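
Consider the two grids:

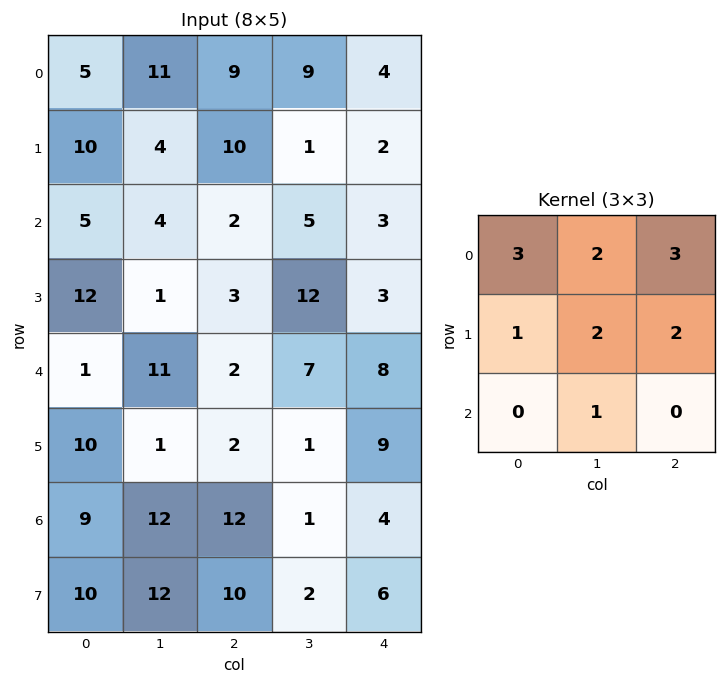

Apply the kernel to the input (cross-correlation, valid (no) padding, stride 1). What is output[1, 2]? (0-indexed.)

The receptive field on the input at this output position is [10 1 2 / 2 5 3 / 3 12 3]. Elementwise product with the kernel and sum: 10·3 + 1·2 + 2·3 + 2·1 + 5·2 + 3·2 + 12·1.

68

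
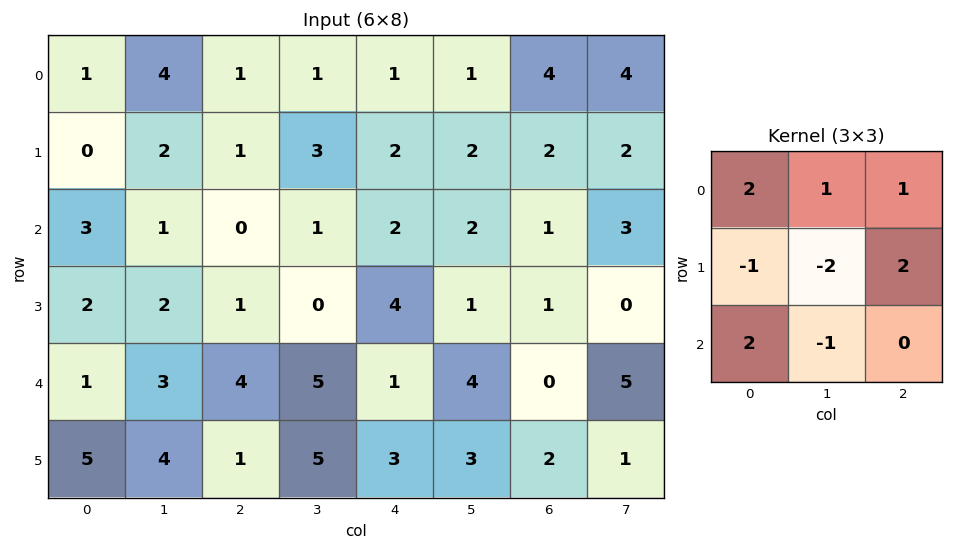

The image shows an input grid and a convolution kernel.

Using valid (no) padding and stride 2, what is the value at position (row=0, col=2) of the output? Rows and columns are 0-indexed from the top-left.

The receptive field on the input at this output position is [1 1 4 / 2 2 2 / 2 2 1]. Elementwise product with the kernel and sum: 1·2 + 1·1 + 4·1 + 2·-1 + 2·-2 + 2·2 + 2·2 + 2·-1.

7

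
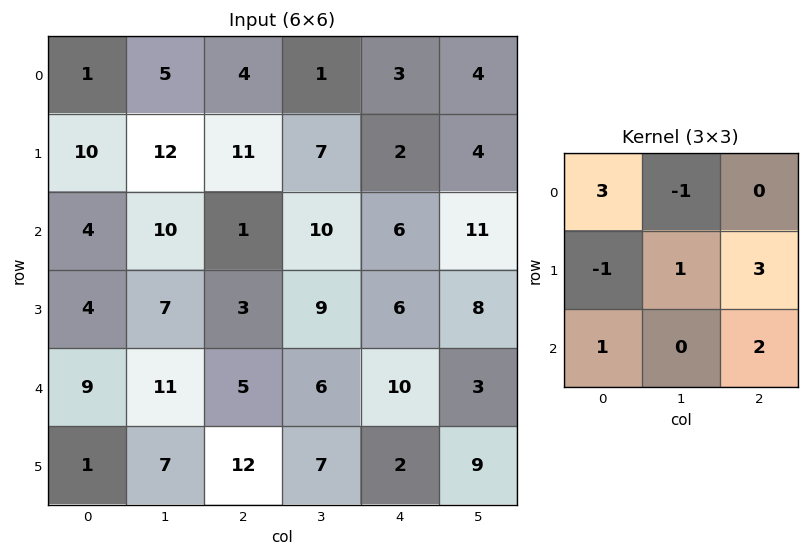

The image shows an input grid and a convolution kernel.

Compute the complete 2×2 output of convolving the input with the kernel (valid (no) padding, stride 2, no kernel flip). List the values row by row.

39 26
33 42

Output[0,0]: The receptive field on the input at this output position is [1 5 4 / 10 12 11 / 4 10 1]. Elementwise product with the kernel and sum: 1·3 + 5·-1 + 10·-1 + 12·1 + 11·3 + 4·1 + 1·2.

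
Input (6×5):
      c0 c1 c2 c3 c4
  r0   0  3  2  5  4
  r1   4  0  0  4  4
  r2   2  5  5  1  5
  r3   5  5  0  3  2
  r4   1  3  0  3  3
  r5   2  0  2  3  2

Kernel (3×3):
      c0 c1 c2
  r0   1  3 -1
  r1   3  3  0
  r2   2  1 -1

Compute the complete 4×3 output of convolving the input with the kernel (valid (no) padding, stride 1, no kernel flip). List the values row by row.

Output[0,0]: The receptive field on the input at this output position is [0 3 2 / 4 0 0 / 2 5 5]. Elementwise product with the kernel and sum: 0·1 + 3·3 + 2·-1 + 4·3 + 0·3 + 2·2 + 5·1 + 5·-1.

23 18 31
40 33 27
47 37 12
34 10 21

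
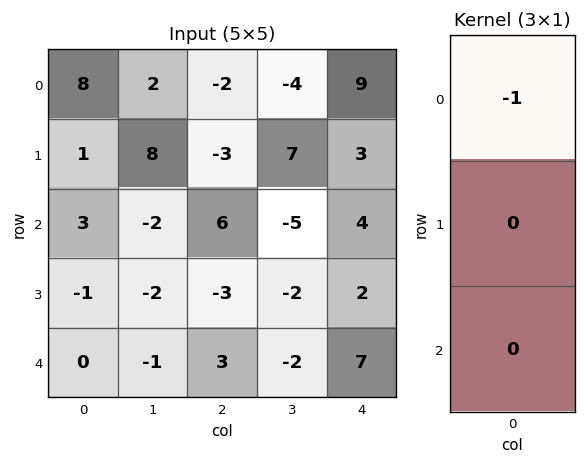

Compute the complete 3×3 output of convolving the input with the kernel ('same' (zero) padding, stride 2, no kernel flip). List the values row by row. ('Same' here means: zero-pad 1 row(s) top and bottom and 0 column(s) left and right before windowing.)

0 0 0
-1 3 -3
1 3 -2

Output[0,0]: The receptive field on the zero-padded input at this output position is [0 / 8 / 1]. Elementwise product with the kernel and sum: 0·-1.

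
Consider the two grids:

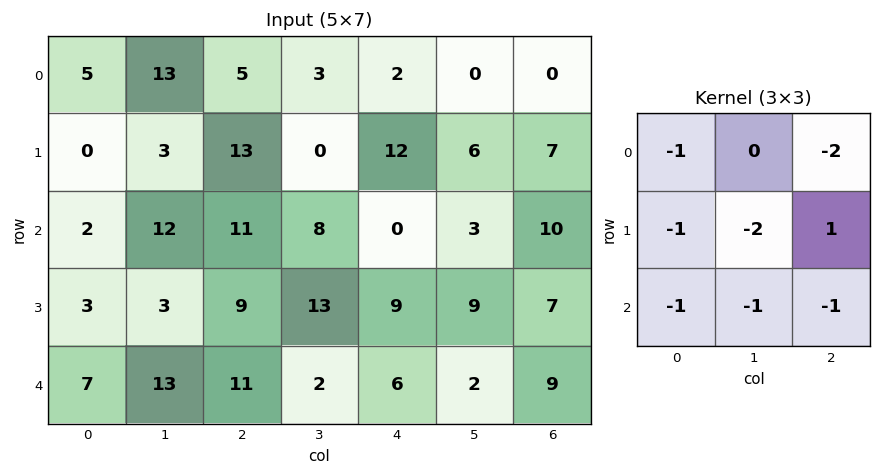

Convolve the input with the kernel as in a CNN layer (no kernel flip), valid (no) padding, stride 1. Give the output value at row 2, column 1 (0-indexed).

The receptive field on the input at this output position is [12 11 8 / 3 9 13 / 13 11 2]. Elementwise product with the kernel and sum: 12·-1 + 8·-2 + 3·-1 + 9·-2 + 13·1 + 13·-1 + 11·-1 + 2·-1.

-62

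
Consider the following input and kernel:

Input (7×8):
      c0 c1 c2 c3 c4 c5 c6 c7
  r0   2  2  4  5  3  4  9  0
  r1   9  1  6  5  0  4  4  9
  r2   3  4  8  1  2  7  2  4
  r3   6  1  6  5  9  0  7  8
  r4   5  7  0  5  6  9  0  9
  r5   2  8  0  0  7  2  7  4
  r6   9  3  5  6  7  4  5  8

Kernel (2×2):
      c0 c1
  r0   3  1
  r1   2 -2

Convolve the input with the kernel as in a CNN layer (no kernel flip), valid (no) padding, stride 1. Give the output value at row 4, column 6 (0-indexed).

The receptive field on the input at this output position is [0 9 / 7 4]. Elementwise product with the kernel and sum: 0·3 + 9·1 + 7·2 + 4·-2.

15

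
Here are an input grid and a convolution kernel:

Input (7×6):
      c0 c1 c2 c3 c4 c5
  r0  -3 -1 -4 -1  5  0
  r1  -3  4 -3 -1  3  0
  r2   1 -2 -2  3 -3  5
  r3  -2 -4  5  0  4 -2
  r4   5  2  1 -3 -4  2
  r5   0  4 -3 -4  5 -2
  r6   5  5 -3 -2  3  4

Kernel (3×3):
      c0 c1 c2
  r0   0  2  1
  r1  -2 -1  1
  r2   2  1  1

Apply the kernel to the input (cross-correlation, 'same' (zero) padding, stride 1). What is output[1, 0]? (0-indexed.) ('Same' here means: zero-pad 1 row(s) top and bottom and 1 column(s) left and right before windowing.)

The receptive field on the zero-padded input at this output position is [0 -3 -1 / 0 -3 4 / 0 1 -2]. Elementwise product with the kernel and sum: -3·2 + -1·1 + 0·-2 + -3·-1 + 4·1 + 0·2 + 1·1 + -2·1.

-1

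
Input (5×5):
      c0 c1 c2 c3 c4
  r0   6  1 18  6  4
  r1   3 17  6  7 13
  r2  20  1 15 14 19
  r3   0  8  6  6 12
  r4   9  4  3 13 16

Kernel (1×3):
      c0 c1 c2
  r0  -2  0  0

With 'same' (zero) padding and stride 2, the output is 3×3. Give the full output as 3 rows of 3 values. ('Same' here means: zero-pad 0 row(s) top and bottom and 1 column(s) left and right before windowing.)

Output[0,0]: The receptive field on the zero-padded input at this output position is [0 6 1]. Elementwise product with the kernel and sum: 0·-2.

0 -2 -12
0 -2 -28
0 -8 -26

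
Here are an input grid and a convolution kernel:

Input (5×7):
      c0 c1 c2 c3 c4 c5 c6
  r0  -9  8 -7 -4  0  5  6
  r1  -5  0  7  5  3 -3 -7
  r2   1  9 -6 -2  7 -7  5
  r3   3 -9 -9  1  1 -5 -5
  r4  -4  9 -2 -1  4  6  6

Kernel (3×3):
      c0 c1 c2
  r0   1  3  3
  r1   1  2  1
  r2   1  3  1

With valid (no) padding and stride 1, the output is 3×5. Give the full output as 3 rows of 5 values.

Output[0,0]: The receptive field on the input at this output position is [-9 8 -7 / -5 0 7 / 1 9 -6]. Elementwise product with the kernel and sum: -9·1 + 8·3 + -7·3 + -5·1 + 0·2 + 7·1 + 1·1 + 9·3 + -6·1.

18 -17 -4 31 14
-4 -4 23 9 -48
7 -39 2 13 15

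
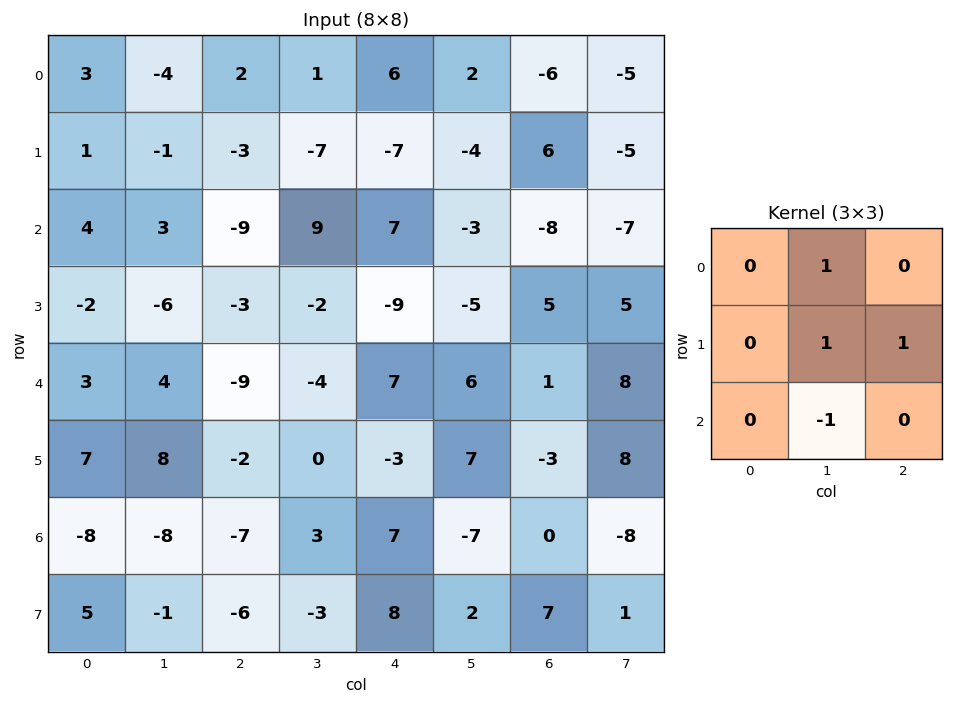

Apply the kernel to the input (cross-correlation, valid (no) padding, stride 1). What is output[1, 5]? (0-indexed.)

The receptive field on the input at this output position is [-4 6 -5 / -3 -8 -7 / -5 5 5]. Elementwise product with the kernel and sum: 6·1 + -8·1 + -7·1 + 5·-1.

-14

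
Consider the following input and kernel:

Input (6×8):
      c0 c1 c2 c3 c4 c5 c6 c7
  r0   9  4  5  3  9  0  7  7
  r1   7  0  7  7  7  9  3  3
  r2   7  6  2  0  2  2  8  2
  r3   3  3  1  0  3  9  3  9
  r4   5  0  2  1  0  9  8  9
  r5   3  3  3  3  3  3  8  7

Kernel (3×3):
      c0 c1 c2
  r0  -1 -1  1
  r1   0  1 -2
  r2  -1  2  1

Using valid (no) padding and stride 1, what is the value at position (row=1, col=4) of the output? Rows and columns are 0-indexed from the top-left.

The receptive field on the input at this output position is [7 9 3 / 2 2 8 / 3 9 3]. Elementwise product with the kernel and sum: 7·-1 + 9·-1 + 3·1 + 2·1 + 8·-2 + 3·-1 + 9·2 + 3·1.

-9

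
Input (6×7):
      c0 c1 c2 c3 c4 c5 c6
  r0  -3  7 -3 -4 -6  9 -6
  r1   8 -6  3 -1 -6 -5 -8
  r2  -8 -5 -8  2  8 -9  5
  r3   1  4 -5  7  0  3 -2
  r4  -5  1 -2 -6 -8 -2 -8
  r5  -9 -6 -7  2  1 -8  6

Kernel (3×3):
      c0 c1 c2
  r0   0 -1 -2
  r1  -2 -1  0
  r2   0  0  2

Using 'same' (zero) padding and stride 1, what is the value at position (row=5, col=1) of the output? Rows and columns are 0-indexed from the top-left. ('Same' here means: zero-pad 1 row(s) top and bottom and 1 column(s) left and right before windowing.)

27

The receptive field on the zero-padded input at this output position is [-5 1 -2 / -9 -6 -7 / 0 0 0]. Elementwise product with the kernel and sum: 1·-1 + -2·-2 + -9·-2 + -6·-1 + 0·2.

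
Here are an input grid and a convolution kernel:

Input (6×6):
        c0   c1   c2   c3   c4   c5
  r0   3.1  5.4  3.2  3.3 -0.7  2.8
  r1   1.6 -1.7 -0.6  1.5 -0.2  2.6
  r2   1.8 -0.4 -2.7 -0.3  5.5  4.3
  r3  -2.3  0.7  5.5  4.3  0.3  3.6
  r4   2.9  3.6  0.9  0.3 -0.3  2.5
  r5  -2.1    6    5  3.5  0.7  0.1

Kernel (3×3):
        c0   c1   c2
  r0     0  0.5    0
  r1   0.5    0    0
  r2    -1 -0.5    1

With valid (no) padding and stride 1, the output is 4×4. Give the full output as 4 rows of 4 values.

-0.8 2.2 9.7 2.25
7.5 0.35 -7.95 -1.1
-5.15 -4.75 1.25 7.25
5.9 -0.45 -3.45 -3.45

Output[0,0]: The receptive field on the input at this output position is [3.1 5.4 3.2 / 1.6 -1.7 -0.6 / 1.8 -0.4 -2.7]. Elementwise product with the kernel and sum: 5.4·0.5 + 1.6·0.5 + 1.8·-1 + -0.4·-0.5 + -2.7·1.
Output[0,1]: The receptive field on the input at this output position is [5.4 3.2 3.3 / -1.7 -0.6 1.5 / -0.4 -2.7 -0.3]. Elementwise product with the kernel and sum: 3.2·0.5 + -1.7·0.5 + -0.4·-1 + -2.7·-0.5 + -0.3·1.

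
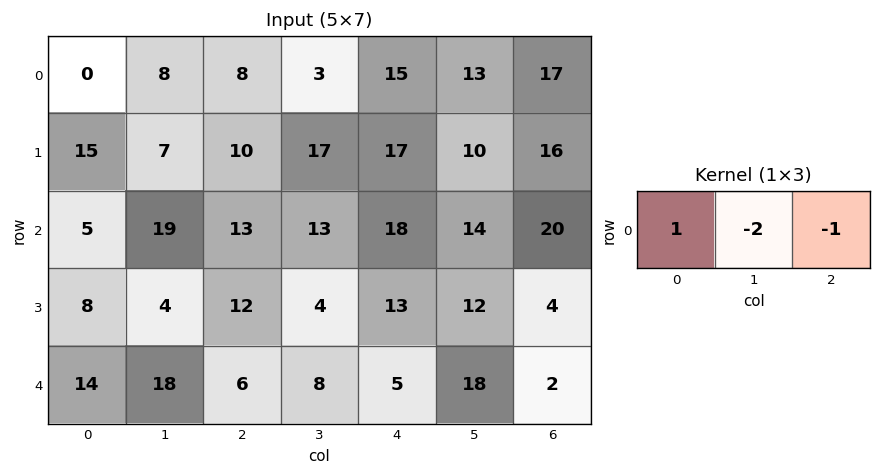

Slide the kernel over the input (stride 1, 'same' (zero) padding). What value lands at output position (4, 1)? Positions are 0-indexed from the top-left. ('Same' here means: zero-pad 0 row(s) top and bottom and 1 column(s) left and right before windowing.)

The receptive field on the zero-padded input at this output position is [14 18 6]. Elementwise product with the kernel and sum: 14·1 + 18·-2 + 6·-1.

-28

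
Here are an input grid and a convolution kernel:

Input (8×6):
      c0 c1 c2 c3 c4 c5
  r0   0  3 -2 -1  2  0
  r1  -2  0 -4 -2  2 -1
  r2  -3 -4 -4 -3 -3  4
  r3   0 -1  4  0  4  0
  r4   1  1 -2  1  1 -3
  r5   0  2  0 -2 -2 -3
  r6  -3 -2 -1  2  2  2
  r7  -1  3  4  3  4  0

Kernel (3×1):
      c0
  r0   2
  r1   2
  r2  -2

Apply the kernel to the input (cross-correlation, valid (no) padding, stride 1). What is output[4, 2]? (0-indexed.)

-2

The receptive field on the input at this output position is [-2 / 0 / -1]. Elementwise product with the kernel and sum: -2·2 + 0·2 + -1·-2.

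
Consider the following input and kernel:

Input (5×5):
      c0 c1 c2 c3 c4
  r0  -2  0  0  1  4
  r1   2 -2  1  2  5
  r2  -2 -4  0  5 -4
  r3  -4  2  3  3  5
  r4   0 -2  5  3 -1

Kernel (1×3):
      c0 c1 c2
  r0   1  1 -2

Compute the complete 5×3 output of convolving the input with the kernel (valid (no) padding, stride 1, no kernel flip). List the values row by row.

Output[0,0]: The receptive field on the input at this output position is [-2 0 0]. Elementwise product with the kernel and sum: -2·1 + 0·1 + 0·-2.

-2 -2 -7
-2 -5 -7
-6 -14 13
-8 -1 -4
-12 -3 10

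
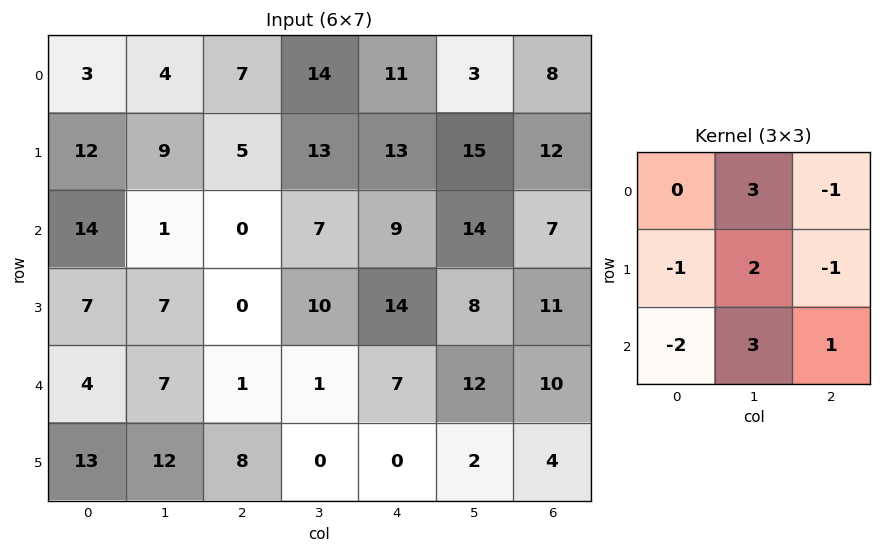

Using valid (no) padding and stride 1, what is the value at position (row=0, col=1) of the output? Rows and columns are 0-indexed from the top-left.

0

The receptive field on the input at this output position is [4 7 14 / 9 5 13 / 1 0 7]. Elementwise product with the kernel and sum: 7·3 + 14·-1 + 9·-1 + 5·2 + 13·-1 + 1·-2 + 0·3 + 7·1.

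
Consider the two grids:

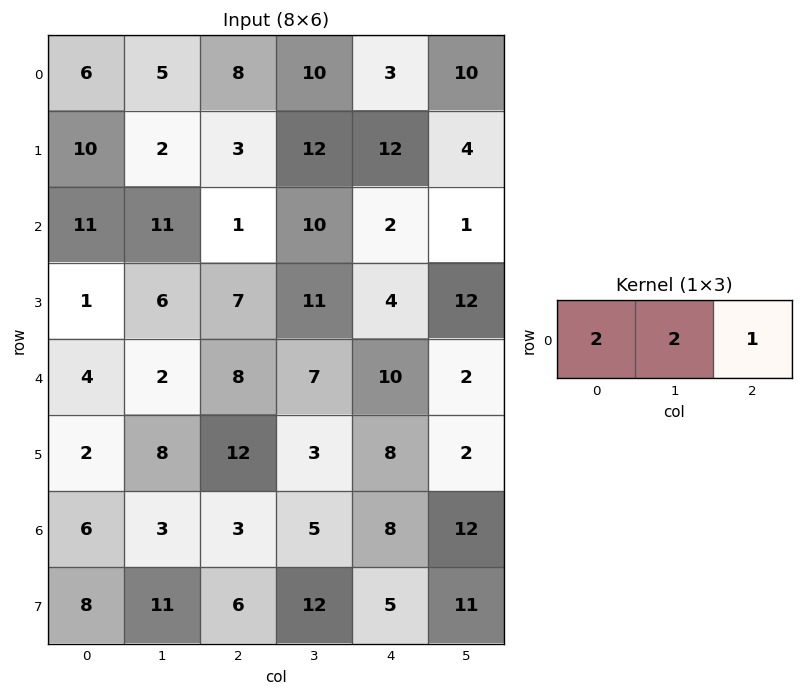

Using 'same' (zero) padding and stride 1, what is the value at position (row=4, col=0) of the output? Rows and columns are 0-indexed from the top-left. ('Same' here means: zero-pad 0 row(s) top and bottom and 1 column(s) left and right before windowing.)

10

The receptive field on the zero-padded input at this output position is [0 4 2]. Elementwise product with the kernel and sum: 0·2 + 4·2 + 2·1.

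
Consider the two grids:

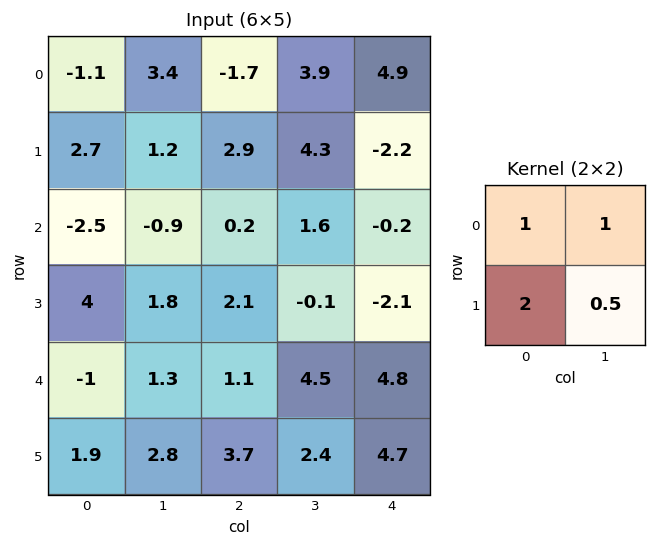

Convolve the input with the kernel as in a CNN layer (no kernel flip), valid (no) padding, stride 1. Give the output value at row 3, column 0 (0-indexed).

4.45

The receptive field on the input at this output position is [4 1.8 / -1 1.3]. Elementwise product with the kernel and sum: 4·1 + 1.8·1 + -1·2 + 1.3·0.5.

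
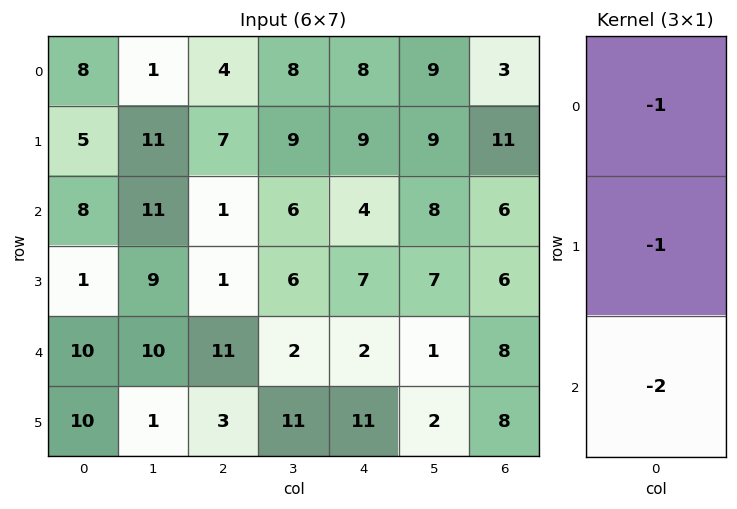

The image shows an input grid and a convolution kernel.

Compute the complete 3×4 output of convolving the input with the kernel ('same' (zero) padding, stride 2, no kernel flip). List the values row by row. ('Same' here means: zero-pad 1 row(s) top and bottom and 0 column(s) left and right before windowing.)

Output[0,0]: The receptive field on the zero-padded input at this output position is [0 / 8 / 5]. Elementwise product with the kernel and sum: 0·-1 + 8·-1 + 5·-2.
Output[0,1]: The receptive field on the zero-padded input at this output position is [0 / 4 / 7]. Elementwise product with the kernel and sum: 0·-1 + 4·-1 + 7·-2.

-18 -18 -26 -25
-15 -10 -27 -29
-31 -18 -31 -30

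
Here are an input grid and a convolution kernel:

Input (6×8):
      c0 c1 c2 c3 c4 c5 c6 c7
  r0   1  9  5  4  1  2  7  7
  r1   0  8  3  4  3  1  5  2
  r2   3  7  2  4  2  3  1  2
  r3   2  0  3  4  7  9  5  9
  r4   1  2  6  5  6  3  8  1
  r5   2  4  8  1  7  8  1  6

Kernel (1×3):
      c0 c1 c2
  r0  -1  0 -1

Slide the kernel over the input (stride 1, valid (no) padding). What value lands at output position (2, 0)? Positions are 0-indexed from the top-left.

-5

The receptive field on the input at this output position is [3 7 2]. Elementwise product with the kernel and sum: 3·-1 + 2·-1.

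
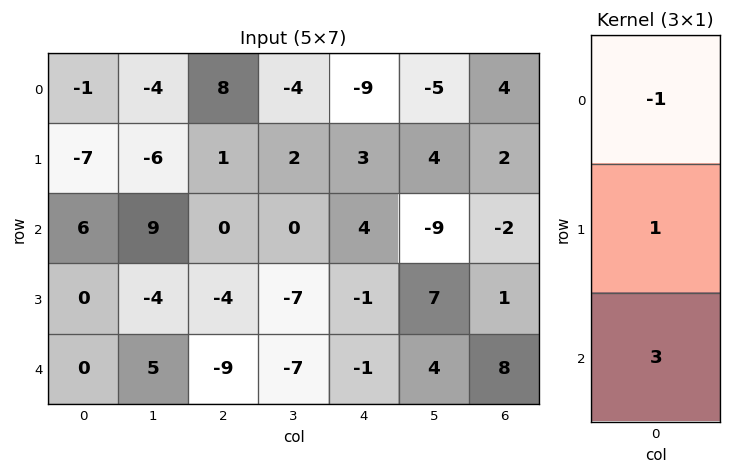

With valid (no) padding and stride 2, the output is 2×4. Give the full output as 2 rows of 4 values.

Output[0,0]: The receptive field on the input at this output position is [-1 / -7 / 6]. Elementwise product with the kernel and sum: -1·-1 + -7·1 + 6·3.
Output[0,1]: The receptive field on the input at this output position is [8 / 1 / 0]. Elementwise product with the kernel and sum: 8·-1 + 1·1 + 0·3.

12 -7 24 -8
-6 -31 -8 27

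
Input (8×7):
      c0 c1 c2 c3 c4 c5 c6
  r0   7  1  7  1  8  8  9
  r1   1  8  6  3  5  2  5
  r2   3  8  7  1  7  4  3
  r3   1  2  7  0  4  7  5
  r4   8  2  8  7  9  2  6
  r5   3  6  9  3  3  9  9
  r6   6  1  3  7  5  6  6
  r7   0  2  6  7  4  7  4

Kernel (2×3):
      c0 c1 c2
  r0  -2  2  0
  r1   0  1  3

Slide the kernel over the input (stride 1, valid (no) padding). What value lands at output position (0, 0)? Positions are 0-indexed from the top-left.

The receptive field on the input at this output position is [7 1 7 / 1 8 6]. Elementwise product with the kernel and sum: 7·-2 + 1·2 + 8·1 + 6·3.

14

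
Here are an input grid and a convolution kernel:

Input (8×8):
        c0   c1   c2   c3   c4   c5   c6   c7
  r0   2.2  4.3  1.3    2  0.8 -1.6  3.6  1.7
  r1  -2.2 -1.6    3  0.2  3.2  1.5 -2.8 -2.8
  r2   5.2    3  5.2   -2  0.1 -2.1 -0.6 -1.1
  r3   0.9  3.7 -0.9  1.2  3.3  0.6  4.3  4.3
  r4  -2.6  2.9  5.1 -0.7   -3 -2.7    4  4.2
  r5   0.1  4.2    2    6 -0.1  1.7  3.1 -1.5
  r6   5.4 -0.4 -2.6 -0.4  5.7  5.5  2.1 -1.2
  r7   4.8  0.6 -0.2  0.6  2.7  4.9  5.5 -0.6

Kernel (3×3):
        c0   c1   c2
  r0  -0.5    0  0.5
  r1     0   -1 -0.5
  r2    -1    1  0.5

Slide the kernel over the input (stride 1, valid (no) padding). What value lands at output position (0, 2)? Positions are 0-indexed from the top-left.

The receptive field on the input at this output position is [1.3 2 0.8 / 3 0.2 3.2 / 5.2 -2 0.1]. Elementwise product with the kernel and sum: 1.3·-0.5 + 0.8·0.5 + 0.2·-1 + 3.2·-0.5 + 5.2·-1 + -2·1 + 0.1·0.5.

-9.2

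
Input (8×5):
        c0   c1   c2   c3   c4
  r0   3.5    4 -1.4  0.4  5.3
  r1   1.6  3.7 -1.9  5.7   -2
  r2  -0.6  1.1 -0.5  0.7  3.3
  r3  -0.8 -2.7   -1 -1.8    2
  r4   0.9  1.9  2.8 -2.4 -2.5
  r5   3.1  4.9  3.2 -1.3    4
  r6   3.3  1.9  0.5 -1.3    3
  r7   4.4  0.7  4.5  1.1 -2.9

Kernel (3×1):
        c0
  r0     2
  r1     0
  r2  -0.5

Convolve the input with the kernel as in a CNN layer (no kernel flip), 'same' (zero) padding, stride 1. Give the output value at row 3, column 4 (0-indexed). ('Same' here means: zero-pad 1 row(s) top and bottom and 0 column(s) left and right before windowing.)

The receptive field on the zero-padded input at this output position is [3.3 / 2 / -2.5]. Elementwise product with the kernel and sum: 3.3·2 + -2.5·-0.5.

7.85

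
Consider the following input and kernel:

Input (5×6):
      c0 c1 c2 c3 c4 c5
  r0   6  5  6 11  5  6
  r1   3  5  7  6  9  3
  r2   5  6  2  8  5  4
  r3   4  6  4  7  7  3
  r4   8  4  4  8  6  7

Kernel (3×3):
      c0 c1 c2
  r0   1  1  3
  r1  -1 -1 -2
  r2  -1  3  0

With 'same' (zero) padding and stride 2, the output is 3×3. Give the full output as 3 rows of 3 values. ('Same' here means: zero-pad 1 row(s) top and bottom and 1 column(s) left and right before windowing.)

-7 -17 -7
13 12 17
6 7 -5

Output[0,0]: The receptive field on the zero-padded input at this output position is [0 0 0 / 0 6 5 / 0 3 5]. Elementwise product with the kernel and sum: 0·1 + 0·1 + 0·3 + 0·-1 + 6·-1 + 5·-2 + 0·-1 + 3·3.
Output[0,1]: The receptive field on the zero-padded input at this output position is [0 0 0 / 5 6 11 / 5 7 6]. Elementwise product with the kernel and sum: 0·1 + 0·1 + 0·3 + 5·-1 + 6·-1 + 11·-2 + 5·-1 + 7·3.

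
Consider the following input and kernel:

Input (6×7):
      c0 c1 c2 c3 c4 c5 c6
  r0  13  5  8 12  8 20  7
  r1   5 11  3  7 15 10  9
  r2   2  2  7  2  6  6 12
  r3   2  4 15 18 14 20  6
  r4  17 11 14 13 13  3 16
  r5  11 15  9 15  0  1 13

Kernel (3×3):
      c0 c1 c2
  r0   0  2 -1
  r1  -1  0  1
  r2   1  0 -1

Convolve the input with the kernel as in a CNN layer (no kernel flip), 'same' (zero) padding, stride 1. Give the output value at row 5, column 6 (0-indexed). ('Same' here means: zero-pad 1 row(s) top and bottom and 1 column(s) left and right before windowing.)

31

The receptive field on the zero-padded input at this output position is [3 16 0 / 1 13 0 / 0 0 0]. Elementwise product with the kernel and sum: 16·2 + 0·-1 + 1·-1 + 0·1 + 0·1 + 0·-1.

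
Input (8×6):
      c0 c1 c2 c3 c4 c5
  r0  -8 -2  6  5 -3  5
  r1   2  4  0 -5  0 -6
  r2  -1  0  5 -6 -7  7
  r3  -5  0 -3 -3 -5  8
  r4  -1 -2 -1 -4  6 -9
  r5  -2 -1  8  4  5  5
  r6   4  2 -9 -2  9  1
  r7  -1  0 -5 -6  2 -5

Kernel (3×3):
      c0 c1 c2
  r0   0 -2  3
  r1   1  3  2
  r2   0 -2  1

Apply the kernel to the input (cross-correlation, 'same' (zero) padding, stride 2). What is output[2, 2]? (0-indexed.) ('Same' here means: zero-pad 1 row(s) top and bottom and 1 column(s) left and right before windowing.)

25

The receptive field on the zero-padded input at this output position is [-3 -5 8 / -4 6 -9 / 4 5 5]. Elementwise product with the kernel and sum: -5·-2 + 8·3 + -4·1 + 6·3 + -9·2 + 5·-2 + 5·1.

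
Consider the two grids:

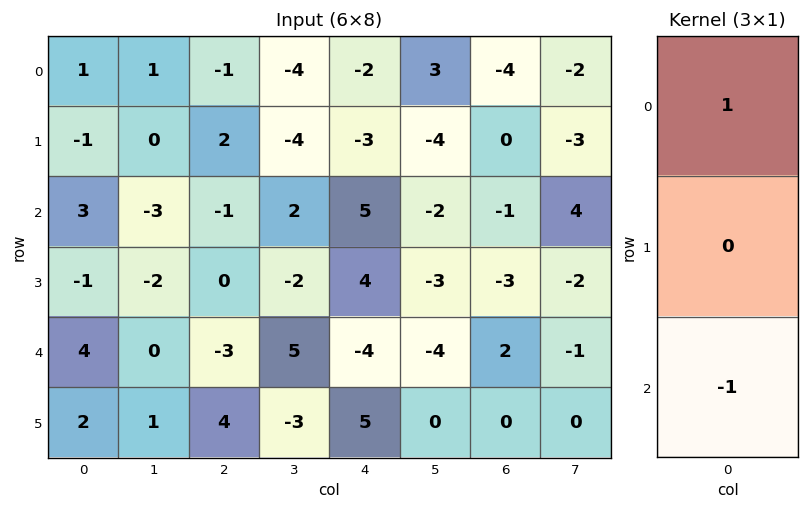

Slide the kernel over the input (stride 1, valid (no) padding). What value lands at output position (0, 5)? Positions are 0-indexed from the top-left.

The receptive field on the input at this output position is [3 / -4 / -2]. Elementwise product with the kernel and sum: 3·1 + -2·-1.

5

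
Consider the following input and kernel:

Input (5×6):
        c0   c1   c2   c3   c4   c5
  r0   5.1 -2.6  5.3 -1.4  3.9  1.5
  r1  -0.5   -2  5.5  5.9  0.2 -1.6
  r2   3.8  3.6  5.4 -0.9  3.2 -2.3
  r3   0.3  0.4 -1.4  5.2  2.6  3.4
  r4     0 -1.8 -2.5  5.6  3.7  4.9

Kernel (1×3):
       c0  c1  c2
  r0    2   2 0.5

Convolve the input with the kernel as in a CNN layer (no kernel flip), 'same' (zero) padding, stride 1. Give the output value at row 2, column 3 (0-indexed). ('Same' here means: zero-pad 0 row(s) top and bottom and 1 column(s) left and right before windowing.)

The receptive field on the zero-padded input at this output position is [5.4 -0.9 3.2]. Elementwise product with the kernel and sum: 5.4·2 + -0.9·2 + 3.2·0.5.

10.6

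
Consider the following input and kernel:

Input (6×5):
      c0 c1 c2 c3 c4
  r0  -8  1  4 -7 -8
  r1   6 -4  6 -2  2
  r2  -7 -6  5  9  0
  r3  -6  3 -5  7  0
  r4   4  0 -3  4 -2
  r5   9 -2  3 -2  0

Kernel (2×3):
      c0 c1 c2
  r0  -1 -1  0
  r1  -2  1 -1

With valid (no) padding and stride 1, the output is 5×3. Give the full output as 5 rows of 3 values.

-15 11 -13
1 6 -5
33 -17 3
-2 -5 10
-27 12 -9

Output[0,0]: The receptive field on the input at this output position is [-8 1 4 / 6 -4 6]. Elementwise product with the kernel and sum: -8·-1 + 1·-1 + 6·-2 + -4·1 + 6·-1.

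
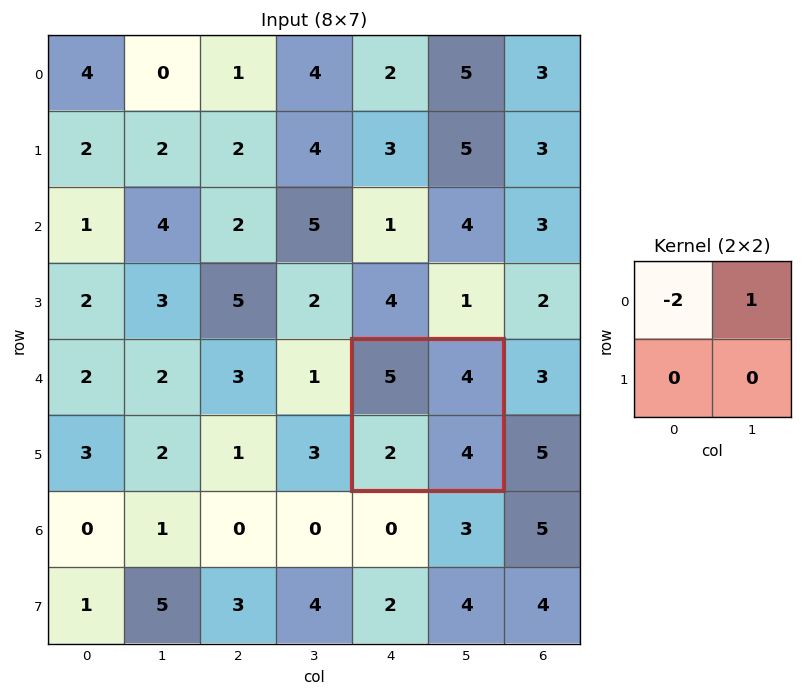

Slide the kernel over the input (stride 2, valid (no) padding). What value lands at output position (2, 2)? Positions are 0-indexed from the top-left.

-6

The receptive field on the input at this output position is [5 4 / 2 4]. Elementwise product with the kernel and sum: 5·-2 + 4·1.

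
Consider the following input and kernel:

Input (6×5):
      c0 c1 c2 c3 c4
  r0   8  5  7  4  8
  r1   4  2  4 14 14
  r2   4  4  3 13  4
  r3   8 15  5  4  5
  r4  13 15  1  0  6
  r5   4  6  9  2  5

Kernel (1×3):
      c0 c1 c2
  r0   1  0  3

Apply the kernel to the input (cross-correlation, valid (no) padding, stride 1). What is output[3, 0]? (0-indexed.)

The receptive field on the input at this output position is [8 15 5]. Elementwise product with the kernel and sum: 8·1 + 5·3.

23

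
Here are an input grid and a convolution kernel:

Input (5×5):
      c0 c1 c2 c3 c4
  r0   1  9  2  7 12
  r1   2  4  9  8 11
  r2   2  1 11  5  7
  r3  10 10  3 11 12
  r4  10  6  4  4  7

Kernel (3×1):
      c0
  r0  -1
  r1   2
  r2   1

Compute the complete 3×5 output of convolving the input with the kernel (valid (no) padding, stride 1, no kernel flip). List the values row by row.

Output[0,0]: The receptive field on the input at this output position is [1 / 2 / 2]. Elementwise product with the kernel and sum: 1·-1 + 2·2 + 2·1.

5 0 27 14 17
12 8 16 13 15
28 25 -1 21 24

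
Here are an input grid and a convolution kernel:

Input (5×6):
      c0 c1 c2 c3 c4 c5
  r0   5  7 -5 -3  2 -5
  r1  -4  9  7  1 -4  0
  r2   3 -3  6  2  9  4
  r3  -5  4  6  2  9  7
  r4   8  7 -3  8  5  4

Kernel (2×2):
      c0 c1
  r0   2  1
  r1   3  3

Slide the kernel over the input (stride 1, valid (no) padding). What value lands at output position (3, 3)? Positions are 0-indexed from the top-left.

52

The receptive field on the input at this output position is [2 9 / 8 5]. Elementwise product with the kernel and sum: 2·2 + 9·1 + 8·3 + 5·3.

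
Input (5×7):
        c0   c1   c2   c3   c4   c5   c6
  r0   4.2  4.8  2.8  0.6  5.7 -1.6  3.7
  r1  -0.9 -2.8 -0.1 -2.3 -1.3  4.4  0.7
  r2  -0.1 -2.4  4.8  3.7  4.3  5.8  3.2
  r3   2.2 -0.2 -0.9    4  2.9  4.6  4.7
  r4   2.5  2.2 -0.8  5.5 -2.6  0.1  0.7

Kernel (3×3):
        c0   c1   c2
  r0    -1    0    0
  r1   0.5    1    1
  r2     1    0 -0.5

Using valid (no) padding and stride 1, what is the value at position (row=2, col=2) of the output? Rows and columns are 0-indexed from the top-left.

2.15

The receptive field on the input at this output position is [4.8 3.7 4.3 / -0.9 4 2.9 / -0.8 5.5 -2.6]. Elementwise product with the kernel and sum: 4.8·-1 + -0.9·0.5 + 4·1 + 2.9·1 + -0.8·1 + -2.6·-0.5.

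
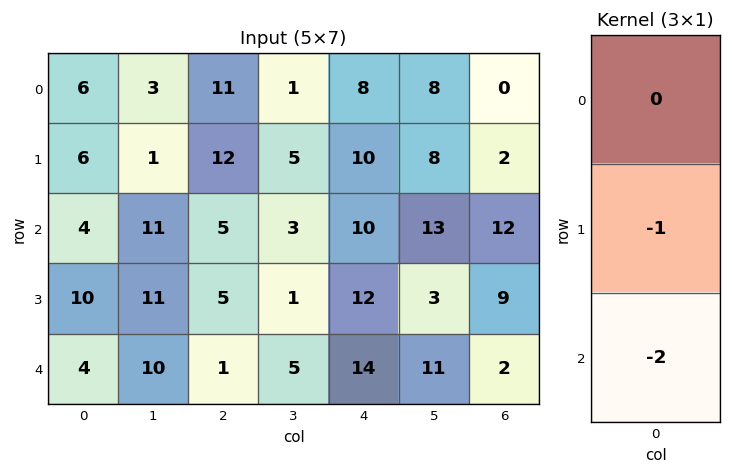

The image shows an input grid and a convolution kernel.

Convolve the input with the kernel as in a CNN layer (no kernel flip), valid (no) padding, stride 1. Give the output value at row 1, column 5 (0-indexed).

-19

The receptive field on the input at this output position is [8 / 13 / 3]. Elementwise product with the kernel and sum: 13·-1 + 3·-2.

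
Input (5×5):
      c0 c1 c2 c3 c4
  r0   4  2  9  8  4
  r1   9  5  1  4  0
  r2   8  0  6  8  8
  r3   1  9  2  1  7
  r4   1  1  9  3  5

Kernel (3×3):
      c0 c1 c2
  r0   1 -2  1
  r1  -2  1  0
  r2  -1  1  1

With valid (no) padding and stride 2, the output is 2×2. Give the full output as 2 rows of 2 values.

-6 9
30 -6

Output[0,0]: The receptive field on the input at this output position is [4 2 9 / 9 5 1 / 8 0 6]. Elementwise product with the kernel and sum: 4·1 + 2·-2 + 9·1 + 9·-2 + 5·1 + 8·-1 + 0·1 + 6·1.
Output[0,1]: The receptive field on the input at this output position is [9 8 4 / 1 4 0 / 6 8 8]. Elementwise product with the kernel and sum: 9·1 + 8·-2 + 4·1 + 1·-2 + 4·1 + 6·-1 + 8·1 + 8·1.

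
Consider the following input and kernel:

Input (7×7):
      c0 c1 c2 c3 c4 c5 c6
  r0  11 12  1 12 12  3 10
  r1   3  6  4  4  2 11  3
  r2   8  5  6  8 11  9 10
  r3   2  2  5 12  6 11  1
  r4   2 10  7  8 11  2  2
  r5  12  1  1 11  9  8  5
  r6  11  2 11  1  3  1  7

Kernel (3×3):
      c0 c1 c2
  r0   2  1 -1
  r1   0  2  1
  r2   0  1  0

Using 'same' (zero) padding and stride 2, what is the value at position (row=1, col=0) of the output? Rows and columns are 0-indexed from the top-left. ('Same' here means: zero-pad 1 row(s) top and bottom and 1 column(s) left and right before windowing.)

The receptive field on the zero-padded input at this output position is [0 3 6 / 0 8 5 / 0 2 2]. Elementwise product with the kernel and sum: 0·2 + 3·1 + 6·-1 + 8·2 + 5·1 + 2·1.

20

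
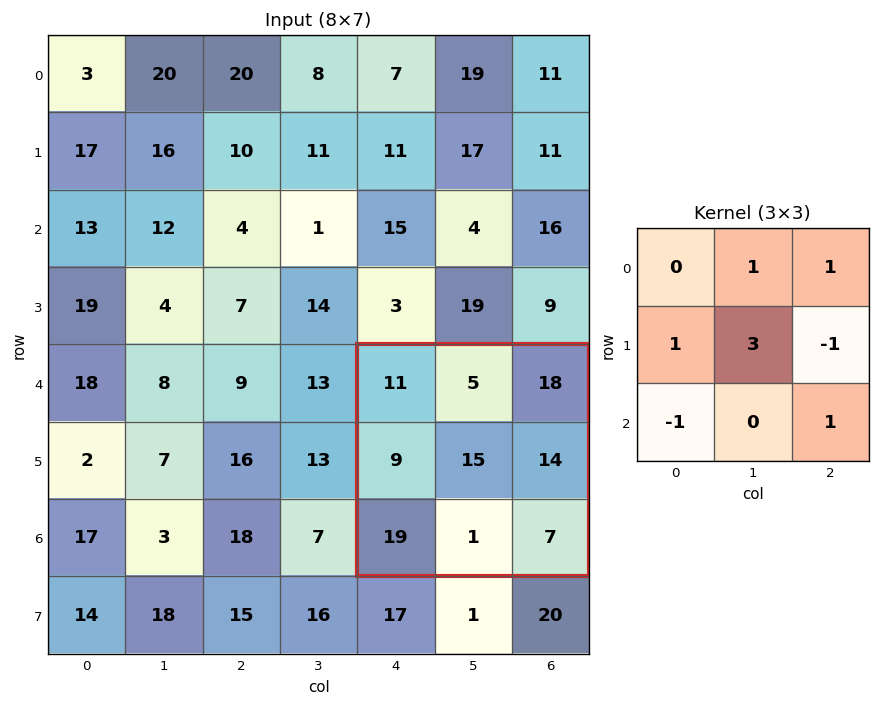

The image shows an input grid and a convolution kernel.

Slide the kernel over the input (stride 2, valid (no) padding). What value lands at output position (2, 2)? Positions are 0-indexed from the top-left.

51

The receptive field on the input at this output position is [11 5 18 / 9 15 14 / 19 1 7]. Elementwise product with the kernel and sum: 5·1 + 18·1 + 9·1 + 15·3 + 14·-1 + 19·-1 + 7·1.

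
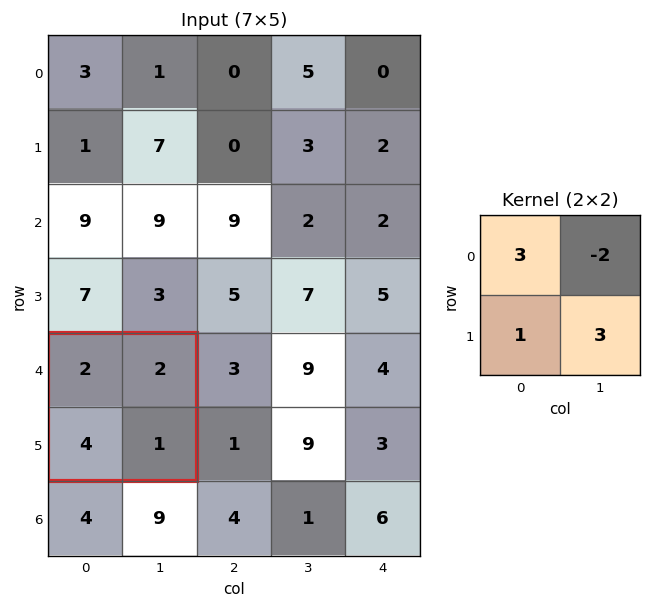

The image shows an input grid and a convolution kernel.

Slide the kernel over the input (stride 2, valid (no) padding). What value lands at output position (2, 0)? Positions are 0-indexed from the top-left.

9

The receptive field on the input at this output position is [2 2 / 4 1]. Elementwise product with the kernel and sum: 2·3 + 2·-2 + 4·1 + 1·3.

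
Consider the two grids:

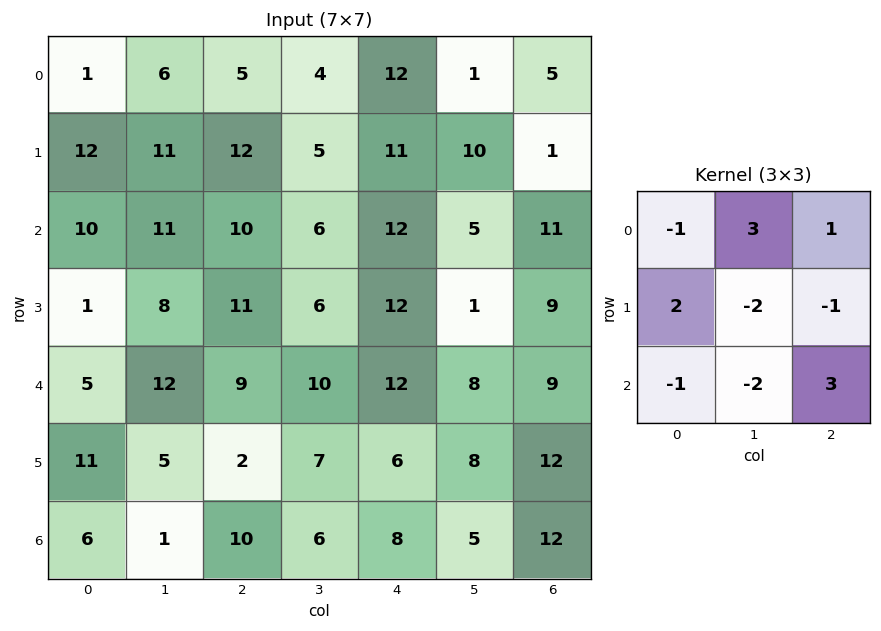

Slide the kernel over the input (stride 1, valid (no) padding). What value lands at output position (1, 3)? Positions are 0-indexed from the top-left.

-6

The receptive field on the input at this output position is [5 11 10 / 6 12 5 / 6 12 1]. Elementwise product with the kernel and sum: 5·-1 + 11·3 + 10·1 + 6·2 + 12·-2 + 5·-1 + 6·-1 + 12·-2 + 1·3.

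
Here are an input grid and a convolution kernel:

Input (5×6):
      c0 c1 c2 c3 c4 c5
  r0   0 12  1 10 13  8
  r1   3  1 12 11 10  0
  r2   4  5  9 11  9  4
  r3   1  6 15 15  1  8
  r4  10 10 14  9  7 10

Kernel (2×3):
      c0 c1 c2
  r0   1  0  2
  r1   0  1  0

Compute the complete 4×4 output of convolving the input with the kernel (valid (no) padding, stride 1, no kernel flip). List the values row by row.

Output[0,0]: The receptive field on the input at this output position is [0 12 1 / 3 1 12]. Elementwise product with the kernel and sum: 0·1 + 1·2 + 1·1.
Output[0,1]: The receptive field on the input at this output position is [12 1 10 / 1 12 11]. Elementwise product with the kernel and sum: 12·1 + 10·2 + 12·1.

3 44 38 36
32 32 43 20
28 42 42 20
41 50 26 38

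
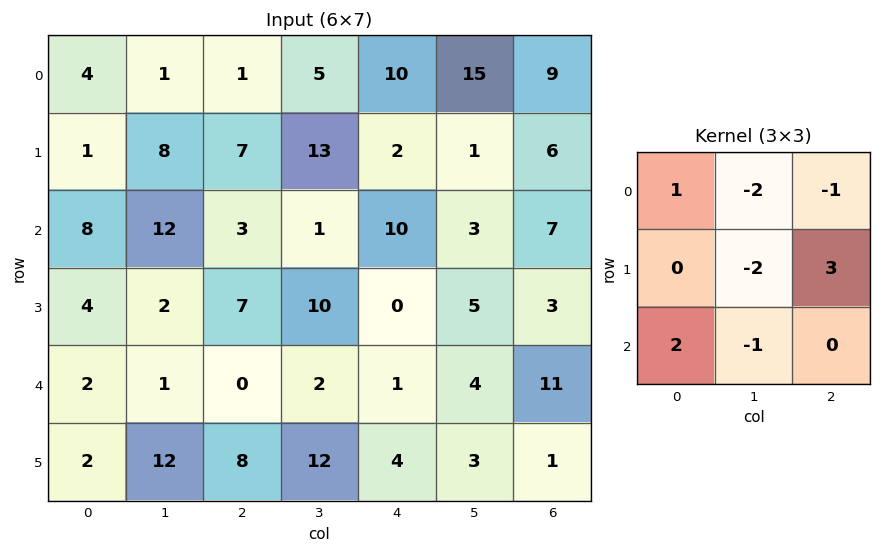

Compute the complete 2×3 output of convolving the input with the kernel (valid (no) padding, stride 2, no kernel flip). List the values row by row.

Output[0,0]: The receptive field on the input at this output position is [4 1 1 / 1 8 7 / 8 12 3]. Elementwise product with the kernel and sum: 4·1 + 1·-2 + 1·-1 + 8·-2 + 7·3 + 8·2 + 12·-1.

10 -34 4
1 -31 -6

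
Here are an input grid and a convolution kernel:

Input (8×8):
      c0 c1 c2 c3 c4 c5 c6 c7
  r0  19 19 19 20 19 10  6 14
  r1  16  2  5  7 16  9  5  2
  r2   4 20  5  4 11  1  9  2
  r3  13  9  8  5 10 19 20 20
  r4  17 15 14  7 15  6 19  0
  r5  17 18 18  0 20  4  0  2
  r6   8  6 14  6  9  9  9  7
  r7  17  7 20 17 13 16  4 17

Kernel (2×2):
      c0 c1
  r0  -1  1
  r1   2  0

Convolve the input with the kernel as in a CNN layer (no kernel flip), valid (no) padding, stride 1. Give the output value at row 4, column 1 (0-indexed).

The receptive field on the input at this output position is [15 14 / 18 18]. Elementwise product with the kernel and sum: 15·-1 + 14·1 + 18·2.

35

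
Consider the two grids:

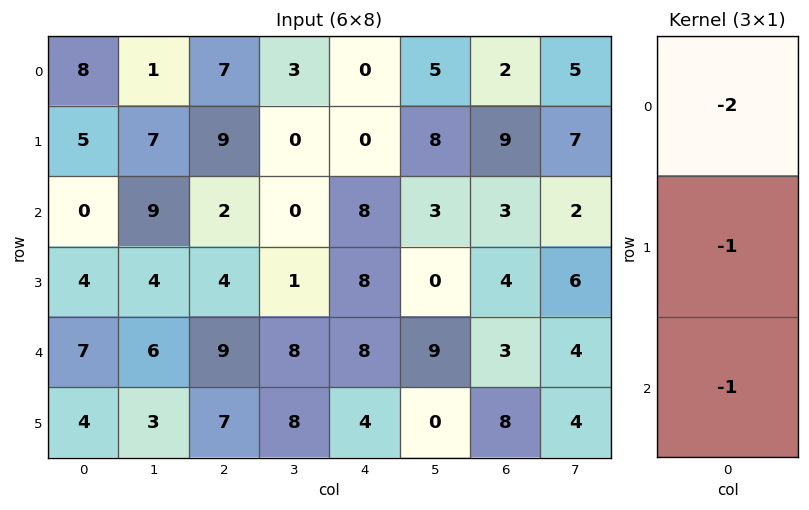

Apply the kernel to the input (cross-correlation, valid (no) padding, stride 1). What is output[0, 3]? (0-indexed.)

-6

The receptive field on the input at this output position is [3 / 0 / 0]. Elementwise product with the kernel and sum: 3·-2 + 0·-1 + 0·-1.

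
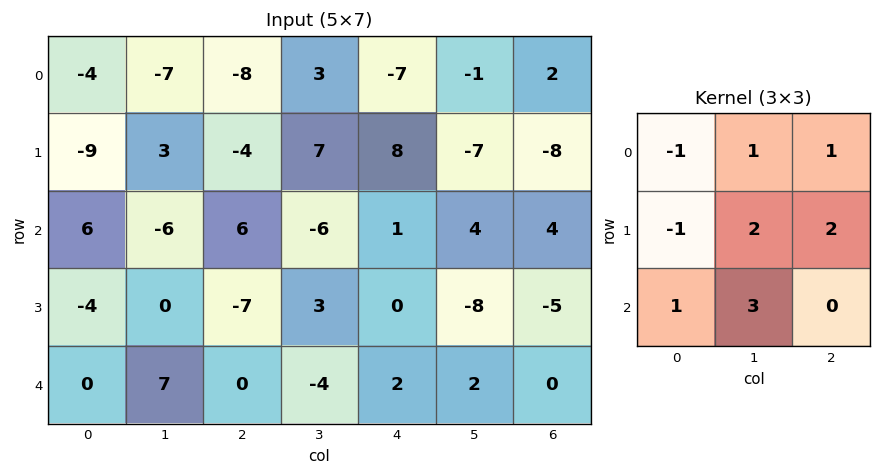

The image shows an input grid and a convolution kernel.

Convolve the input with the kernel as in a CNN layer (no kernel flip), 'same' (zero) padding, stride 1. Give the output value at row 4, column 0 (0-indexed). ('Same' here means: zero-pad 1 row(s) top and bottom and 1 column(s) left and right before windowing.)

The receptive field on the zero-padded input at this output position is [0 -4 0 / 0 0 7 / 0 0 0]. Elementwise product with the kernel and sum: 0·-1 + -4·1 + 0·1 + 0·-1 + 0·2 + 7·2 + 0·1 + 0·3.

10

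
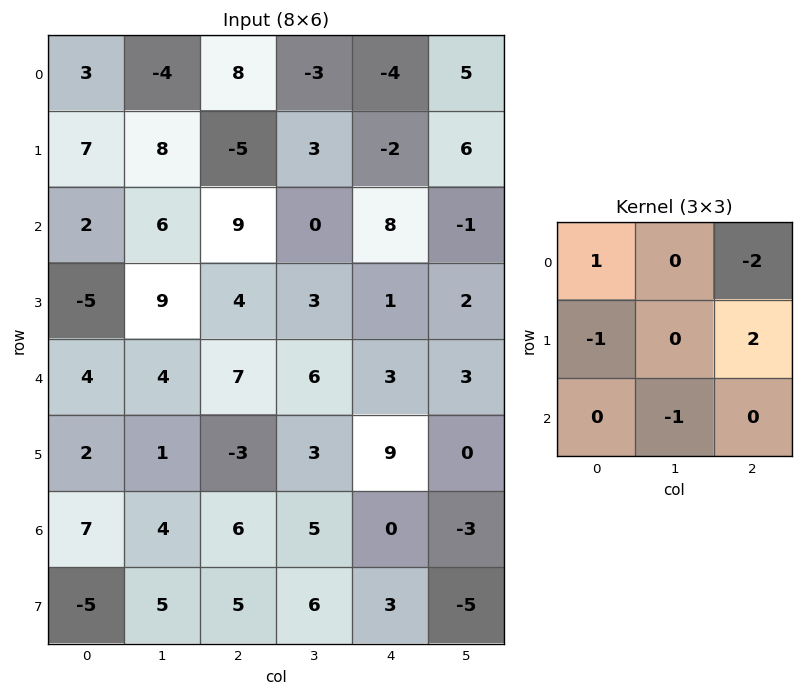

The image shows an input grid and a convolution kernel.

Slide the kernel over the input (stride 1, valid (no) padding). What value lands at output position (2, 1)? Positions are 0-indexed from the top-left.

-4

The receptive field on the input at this output position is [6 9 0 / 9 4 3 / 4 7 6]. Elementwise product with the kernel and sum: 6·1 + 0·-2 + 9·-1 + 3·2 + 7·-1.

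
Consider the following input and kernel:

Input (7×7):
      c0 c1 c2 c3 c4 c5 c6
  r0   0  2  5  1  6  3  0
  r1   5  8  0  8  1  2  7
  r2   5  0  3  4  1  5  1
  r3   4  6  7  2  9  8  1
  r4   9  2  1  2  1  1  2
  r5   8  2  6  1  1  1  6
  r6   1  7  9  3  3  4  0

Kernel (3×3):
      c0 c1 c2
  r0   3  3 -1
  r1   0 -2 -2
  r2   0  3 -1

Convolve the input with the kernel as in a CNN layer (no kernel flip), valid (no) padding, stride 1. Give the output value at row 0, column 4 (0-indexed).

23

The receptive field on the input at this output position is [6 3 0 / 1 2 7 / 1 5 1]. Elementwise product with the kernel and sum: 6·3 + 3·3 + 0·-1 + 2·-2 + 7·-2 + 5·3 + 1·-1.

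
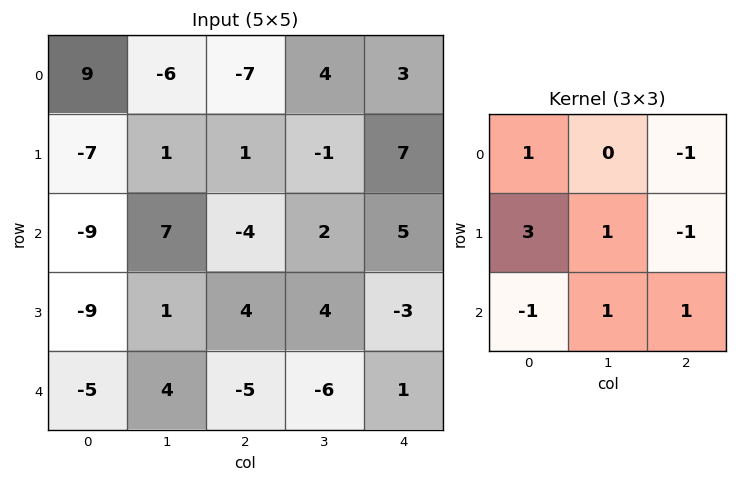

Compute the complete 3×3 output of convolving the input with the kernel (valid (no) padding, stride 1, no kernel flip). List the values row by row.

Output[0,0]: The receptive field on the input at this output position is [9 -6 -7 / -7 1 1 / -9 7 -4]. Elementwise product with the kernel and sum: 9·1 + -7·-1 + -7·3 + 1·1 + 1·-1 + -9·-1 + 7·1 + -4·1.
Output[0,1]: The receptive field on the input at this output position is [-6 -7 4 / 1 1 -1 / 7 -4 2]. Elementwise product with the kernel and sum: -6·1 + 4·-1 + 1·3 + 1·1 + -1·-1 + 7·-1 + -4·1 + 2·1.

7 -14 -4
-10 24 -24
-31 -7 10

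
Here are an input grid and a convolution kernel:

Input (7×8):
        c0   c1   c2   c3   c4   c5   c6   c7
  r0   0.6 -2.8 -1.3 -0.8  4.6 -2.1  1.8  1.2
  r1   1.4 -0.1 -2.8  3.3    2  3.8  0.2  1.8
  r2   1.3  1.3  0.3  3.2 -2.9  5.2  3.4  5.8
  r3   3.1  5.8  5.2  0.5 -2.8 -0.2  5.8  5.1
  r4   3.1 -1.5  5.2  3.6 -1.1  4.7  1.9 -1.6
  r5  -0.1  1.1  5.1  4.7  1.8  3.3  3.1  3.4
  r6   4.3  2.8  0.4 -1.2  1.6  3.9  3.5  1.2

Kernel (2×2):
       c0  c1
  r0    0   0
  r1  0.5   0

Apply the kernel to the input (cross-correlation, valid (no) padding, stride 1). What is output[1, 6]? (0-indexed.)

The receptive field on the input at this output position is [0.2 1.8 / 3.4 5.8]. Elementwise product with the kernel and sum: 3.4·0.5.

1.7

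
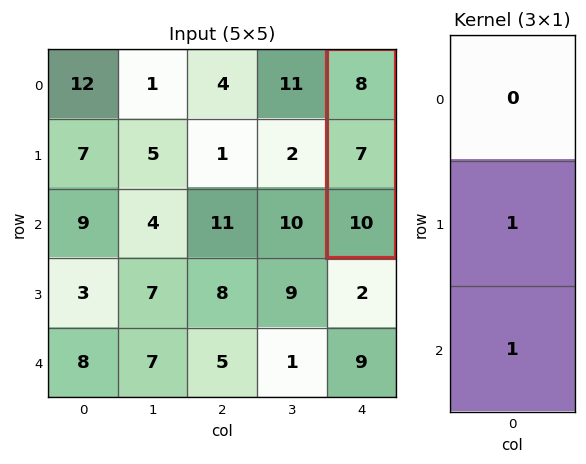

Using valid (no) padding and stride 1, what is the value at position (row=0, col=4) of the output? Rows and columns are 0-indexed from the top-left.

17

The receptive field on the input at this output position is [8 / 7 / 10]. Elementwise product with the kernel and sum: 7·1 + 10·1.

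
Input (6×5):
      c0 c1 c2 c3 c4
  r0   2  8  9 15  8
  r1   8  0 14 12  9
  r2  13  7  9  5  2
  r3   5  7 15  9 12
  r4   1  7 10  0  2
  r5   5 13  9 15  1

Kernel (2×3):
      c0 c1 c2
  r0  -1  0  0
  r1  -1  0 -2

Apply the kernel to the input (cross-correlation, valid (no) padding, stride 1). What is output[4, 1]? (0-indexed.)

The receptive field on the input at this output position is [7 10 0 / 13 9 15]. Elementwise product with the kernel and sum: 7·-1 + 13·-1 + 15·-2.

-50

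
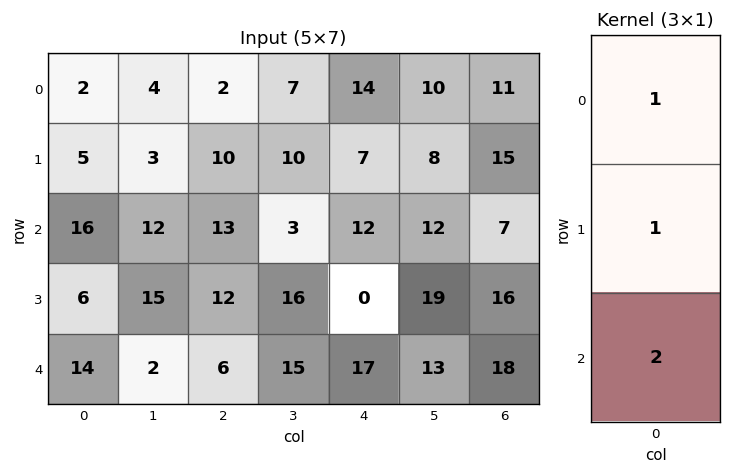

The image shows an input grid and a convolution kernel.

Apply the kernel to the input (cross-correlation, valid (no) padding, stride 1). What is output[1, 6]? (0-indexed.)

The receptive field on the input at this output position is [15 / 7 / 16]. Elementwise product with the kernel and sum: 15·1 + 7·1 + 16·2.

54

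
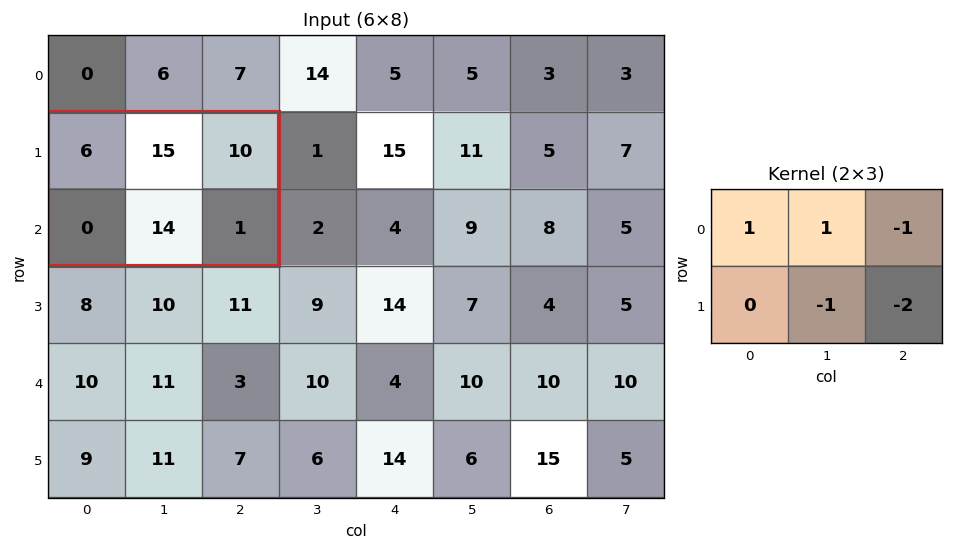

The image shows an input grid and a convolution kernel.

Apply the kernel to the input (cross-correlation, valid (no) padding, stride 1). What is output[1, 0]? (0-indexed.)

The receptive field on the input at this output position is [6 15 10 / 0 14 1]. Elementwise product with the kernel and sum: 6·1 + 15·1 + 10·-1 + 14·-1 + 1·-2.

-5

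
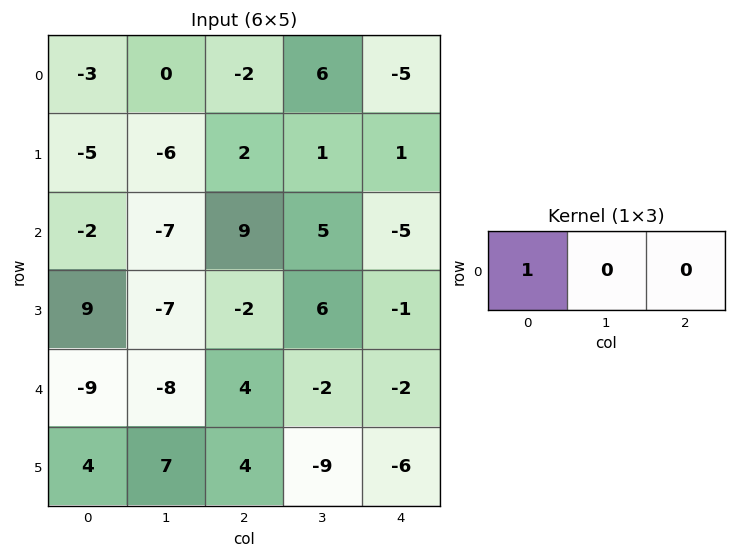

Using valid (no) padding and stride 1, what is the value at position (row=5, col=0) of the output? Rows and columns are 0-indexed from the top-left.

4

The receptive field on the input at this output position is [4 7 4]. Elementwise product with the kernel and sum: 4·1.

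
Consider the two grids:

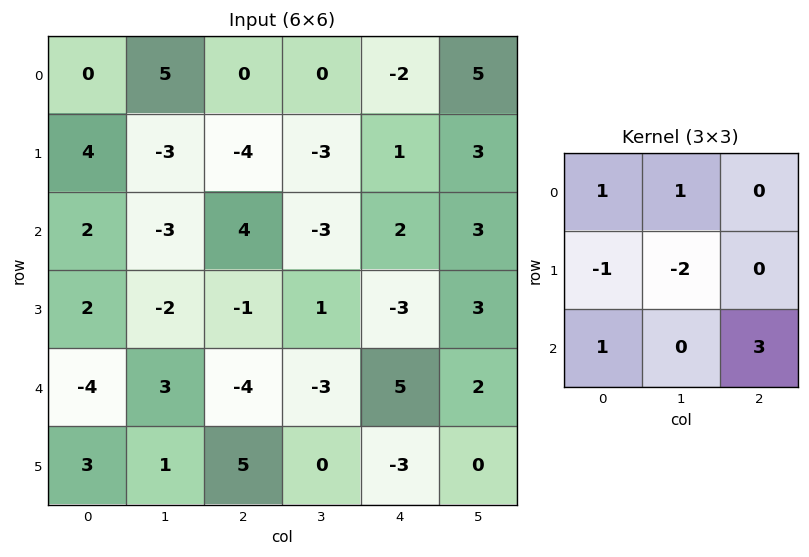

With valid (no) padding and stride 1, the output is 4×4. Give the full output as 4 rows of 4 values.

21 4 20 5
4 -11 -15 7
-15 -1 11 7
16 3 6 -9

Output[0,0]: The receptive field on the input at this output position is [0 5 0 / 4 -3 -4 / 2 -3 4]. Elementwise product with the kernel and sum: 0·1 + 5·1 + 4·-1 + -3·-2 + 2·1 + 4·3.
Output[0,1]: The receptive field on the input at this output position is [5 0 0 / -3 -4 -3 / -3 4 -3]. Elementwise product with the kernel and sum: 5·1 + 0·1 + -3·-1 + -4·-2 + -3·1 + -3·3.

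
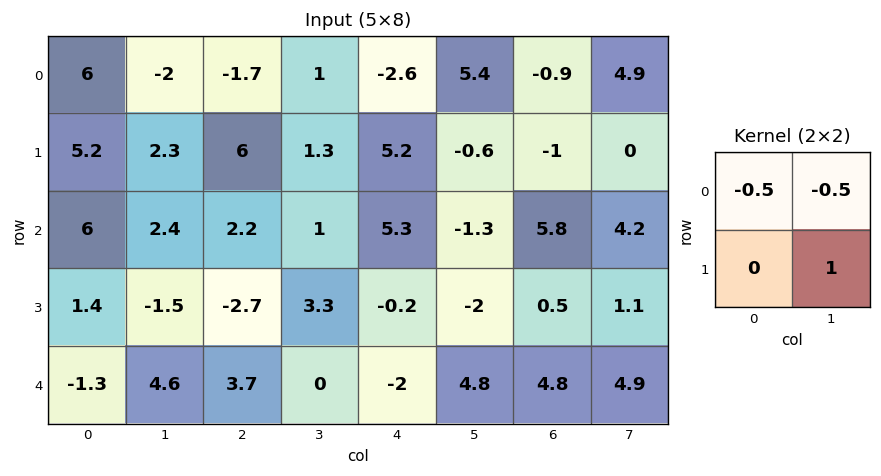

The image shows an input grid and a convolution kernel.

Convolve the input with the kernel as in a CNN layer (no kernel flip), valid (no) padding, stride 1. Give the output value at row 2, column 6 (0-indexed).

-3.9

The receptive field on the input at this output position is [5.8 4.2 / 0.5 1.1]. Elementwise product with the kernel and sum: 5.8·-0.5 + 4.2·-0.5 + 1.1·1.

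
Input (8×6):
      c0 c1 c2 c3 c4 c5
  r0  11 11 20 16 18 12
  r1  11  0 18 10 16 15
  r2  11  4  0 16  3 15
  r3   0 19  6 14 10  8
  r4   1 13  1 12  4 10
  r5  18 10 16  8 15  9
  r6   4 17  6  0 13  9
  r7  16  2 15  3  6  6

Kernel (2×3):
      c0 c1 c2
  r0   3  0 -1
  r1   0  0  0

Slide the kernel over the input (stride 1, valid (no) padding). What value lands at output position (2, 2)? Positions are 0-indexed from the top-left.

The receptive field on the input at this output position is [0 16 3 / 6 14 10]. Elementwise product with the kernel and sum: 0·3 + 3·-1.

-3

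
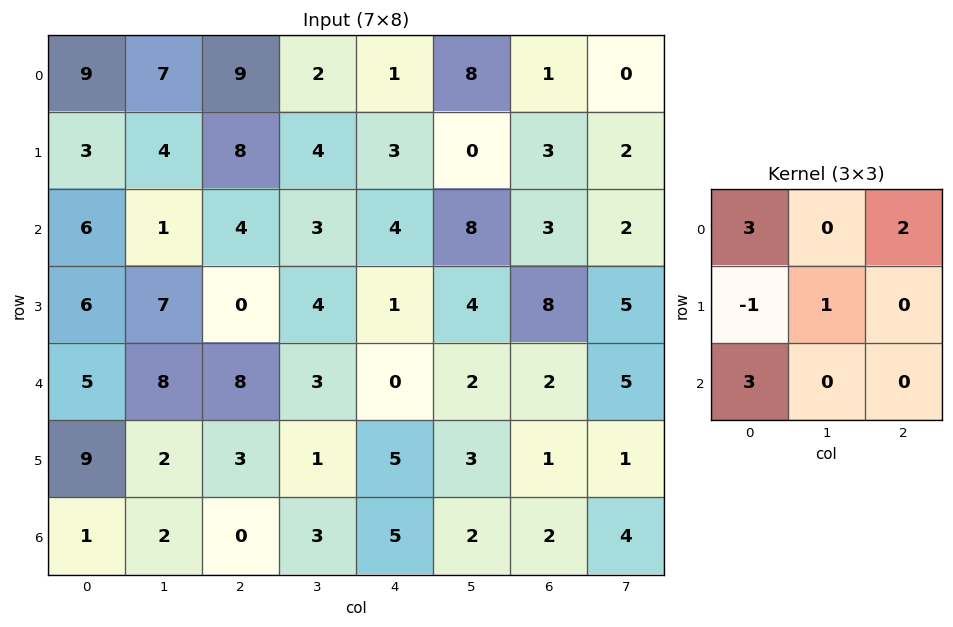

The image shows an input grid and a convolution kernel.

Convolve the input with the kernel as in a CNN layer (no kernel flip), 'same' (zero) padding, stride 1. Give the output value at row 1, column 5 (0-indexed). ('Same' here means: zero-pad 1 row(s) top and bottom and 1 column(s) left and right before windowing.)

14

The receptive field on the zero-padded input at this output position is [1 8 1 / 3 0 3 / 4 8 3]. Elementwise product with the kernel and sum: 1·3 + 1·2 + 3·-1 + 0·1 + 4·3.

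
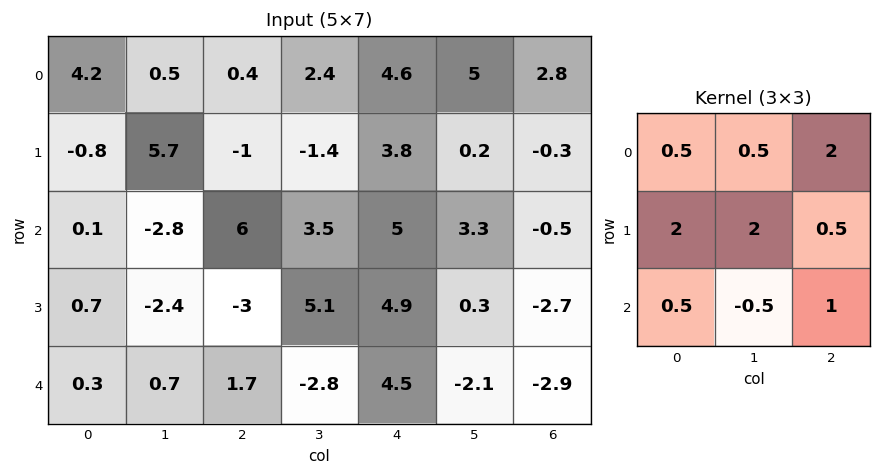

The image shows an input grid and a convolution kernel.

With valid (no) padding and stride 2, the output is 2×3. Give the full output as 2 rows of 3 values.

19.9 13.95 18.6
7.25 28.15 12.6

Output[0,0]: The receptive field on the input at this output position is [4.2 0.5 0.4 / -0.8 5.7 -1 / 0.1 -2.8 6]. Elementwise product with the kernel and sum: 4.2·0.5 + 0.5·0.5 + 0.4·2 + -0.8·2 + 5.7·2 + -1·0.5 + 0.1·0.5 + -2.8·-0.5 + 6·1.
Output[0,1]: The receptive field on the input at this output position is [0.4 2.4 4.6 / -1 -1.4 3.8 / 6 3.5 5]. Elementwise product with the kernel and sum: 0.4·0.5 + 2.4·0.5 + 4.6·2 + -1·2 + -1.4·2 + 3.8·0.5 + 6·0.5 + 3.5·-0.5 + 5·1.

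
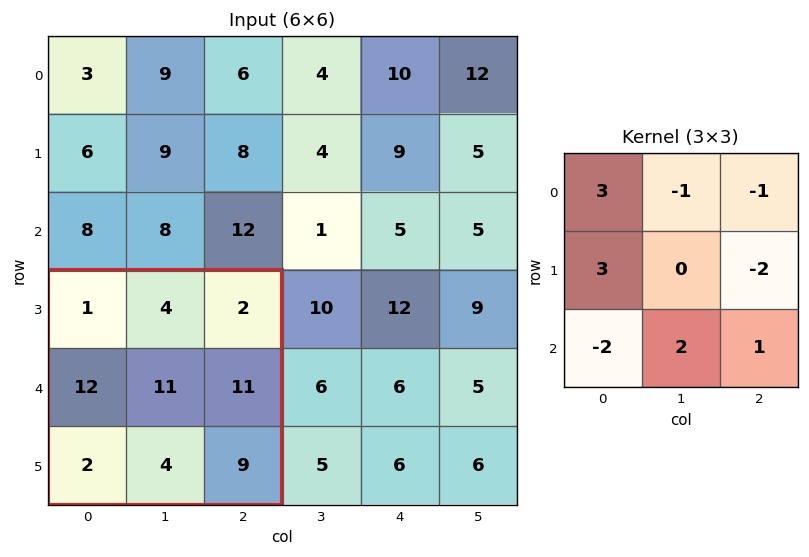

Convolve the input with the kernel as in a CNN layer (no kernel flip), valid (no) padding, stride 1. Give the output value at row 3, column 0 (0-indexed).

The receptive field on the input at this output position is [1 4 2 / 12 11 11 / 2 4 9]. Elementwise product with the kernel and sum: 1·3 + 4·-1 + 2·-1 + 12·3 + 11·-2 + 2·-2 + 4·2 + 9·1.

24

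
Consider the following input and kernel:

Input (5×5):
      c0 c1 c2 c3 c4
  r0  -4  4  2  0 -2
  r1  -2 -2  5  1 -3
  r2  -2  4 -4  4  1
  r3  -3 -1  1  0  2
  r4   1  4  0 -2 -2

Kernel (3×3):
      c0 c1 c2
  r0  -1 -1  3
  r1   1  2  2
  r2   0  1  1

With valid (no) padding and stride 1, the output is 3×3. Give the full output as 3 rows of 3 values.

10 4 -2
17 5 -7
-13 11 4

Output[0,0]: The receptive field on the input at this output position is [-4 4 2 / -2 -2 5 / -2 4 -4]. Elementwise product with the kernel and sum: -4·-1 + 4·-1 + 2·3 + -2·1 + -2·2 + 5·2 + 4·1 + -4·1.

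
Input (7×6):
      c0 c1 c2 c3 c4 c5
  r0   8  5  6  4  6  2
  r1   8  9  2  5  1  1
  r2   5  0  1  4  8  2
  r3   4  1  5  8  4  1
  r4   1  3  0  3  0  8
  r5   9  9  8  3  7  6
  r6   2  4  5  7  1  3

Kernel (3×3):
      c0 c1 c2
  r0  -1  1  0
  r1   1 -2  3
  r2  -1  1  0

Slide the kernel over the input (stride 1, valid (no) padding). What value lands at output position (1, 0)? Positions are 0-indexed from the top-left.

6

The receptive field on the input at this output position is [8 9 2 / 5 0 1 / 4 1 5]. Elementwise product with the kernel and sum: 8·-1 + 9·1 + 5·1 + 0·-2 + 1·3 + 4·-1 + 1·1.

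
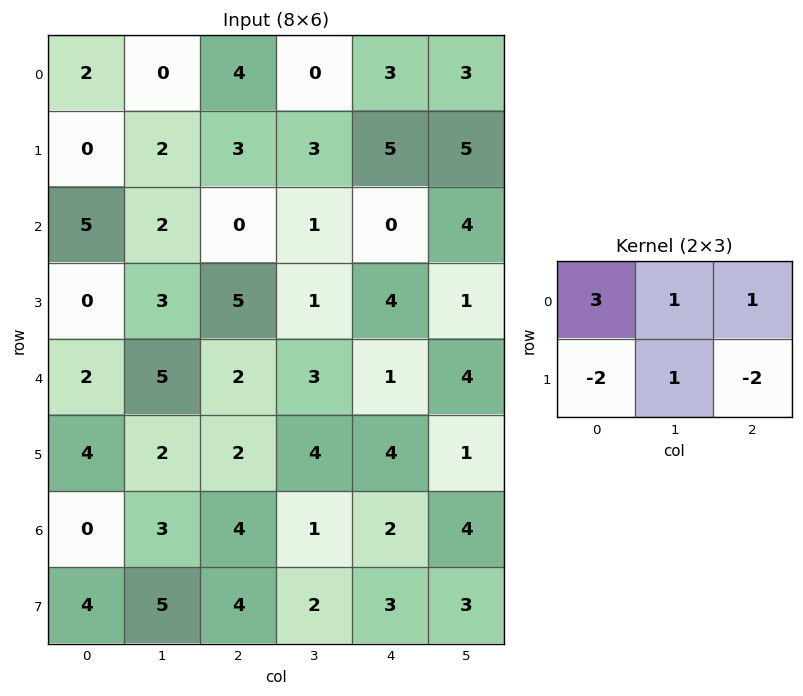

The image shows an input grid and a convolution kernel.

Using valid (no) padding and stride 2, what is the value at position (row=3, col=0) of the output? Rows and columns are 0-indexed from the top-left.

The receptive field on the input at this output position is [0 3 4 / 4 5 4]. Elementwise product with the kernel and sum: 0·3 + 3·1 + 4·1 + 4·-2 + 5·1 + 4·-2.

-4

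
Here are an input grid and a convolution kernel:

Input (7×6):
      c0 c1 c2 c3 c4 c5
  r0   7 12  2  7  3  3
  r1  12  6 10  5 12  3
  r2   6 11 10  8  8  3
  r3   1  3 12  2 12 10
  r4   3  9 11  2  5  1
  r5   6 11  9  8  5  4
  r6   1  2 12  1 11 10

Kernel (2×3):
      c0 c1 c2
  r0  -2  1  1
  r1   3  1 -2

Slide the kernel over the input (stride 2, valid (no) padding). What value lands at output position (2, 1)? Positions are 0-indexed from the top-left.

10

The receptive field on the input at this output position is [11 2 5 / 9 8 5]. Elementwise product with the kernel and sum: 11·-2 + 2·1 + 5·1 + 9·3 + 8·1 + 5·-2.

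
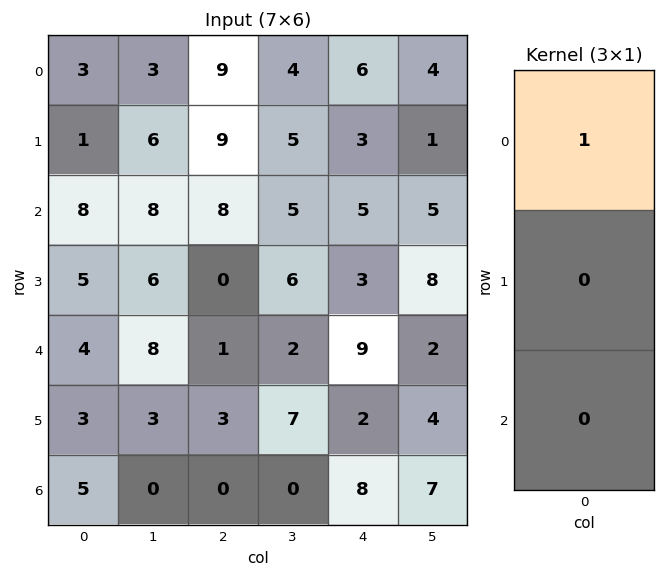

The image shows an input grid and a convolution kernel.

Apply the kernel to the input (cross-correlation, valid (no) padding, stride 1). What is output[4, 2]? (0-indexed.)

The receptive field on the input at this output position is [1 / 3 / 0]. Elementwise product with the kernel and sum: 1·1.

1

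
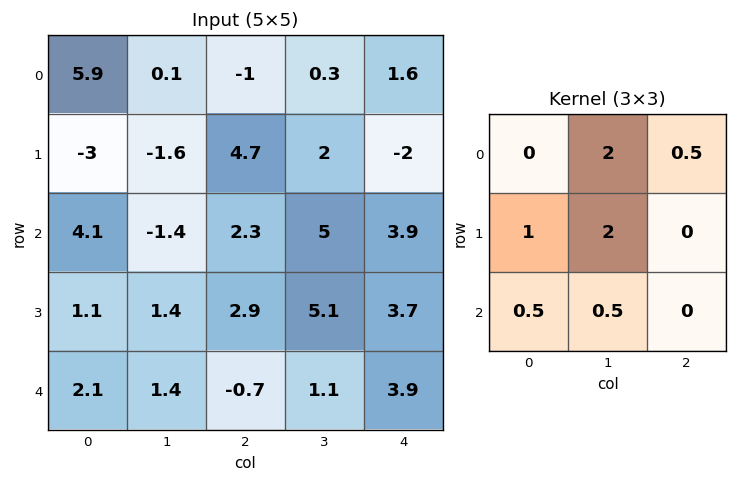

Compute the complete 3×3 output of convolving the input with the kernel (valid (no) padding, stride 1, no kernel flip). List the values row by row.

Output[0,0]: The receptive field on the input at this output position is [5.9 0.1 -1 / -3 -1.6 4.7 / 4.1 -1.4 2.3]. Elementwise product with the kernel and sum: 0.1·2 + -1·0.5 + -3·1 + -1.6·2 + 4.1·0.5 + -1.4·0.5.
Output[0,1]: The receptive field on the input at this output position is [0.1 -1 0.3 / -1.6 4.7 2 / -1.4 2.3 5]. Elementwise product with the kernel and sum: -1·2 + 0.3·0.5 + -1.6·1 + 4.7·2 + -1.4·0.5 + 2.3·0.5.

-5.15 6.4 13.75
1.7 15.75 19.3
4 14.65 25.25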